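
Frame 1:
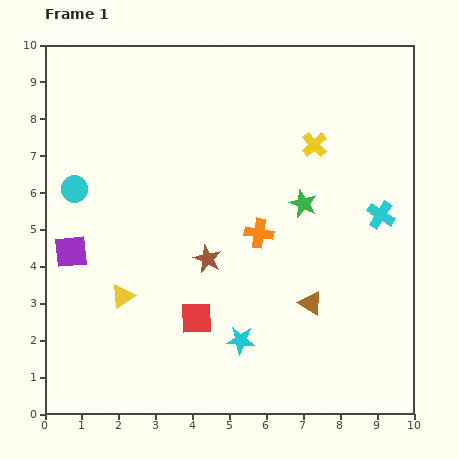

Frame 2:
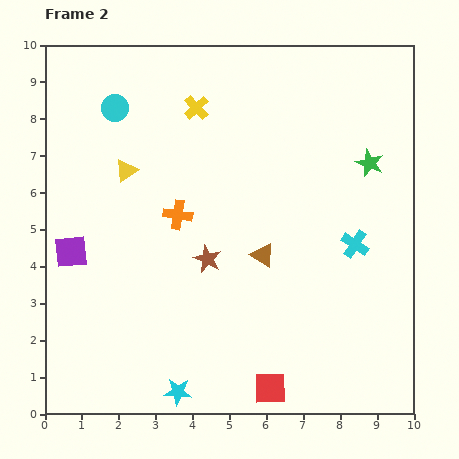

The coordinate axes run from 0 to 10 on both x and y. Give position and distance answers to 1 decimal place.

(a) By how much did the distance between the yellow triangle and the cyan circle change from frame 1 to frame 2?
-1.5

Distance in frame 1: 3.2. Distance in frame 2: 1.7.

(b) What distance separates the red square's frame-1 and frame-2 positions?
2.8

The red square moved from (4.1, 2.6) to (6.1, 0.7), a distance of √(2.0² + 1.9²) ≈ 2.8.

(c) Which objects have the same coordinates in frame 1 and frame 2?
the brown star, the purple square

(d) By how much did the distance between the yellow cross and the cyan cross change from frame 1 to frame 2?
+3.1

Distance in frame 1: 2.6. Distance in frame 2: 5.7.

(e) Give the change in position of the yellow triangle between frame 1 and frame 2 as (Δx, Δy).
(0.1, 3.4)

The yellow triangle was at (2.1, 3.2) in frame 1 and (2.2, 6.6) in frame 2.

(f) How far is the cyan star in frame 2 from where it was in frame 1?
2.2

The cyan star moved from (5.3, 2.0) to (3.6, 0.6), a distance of √(1.7² + 1.4²) ≈ 2.2.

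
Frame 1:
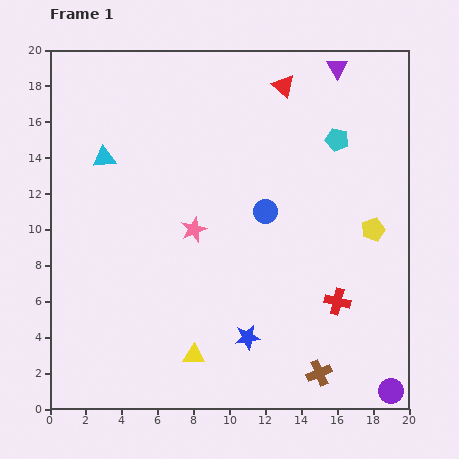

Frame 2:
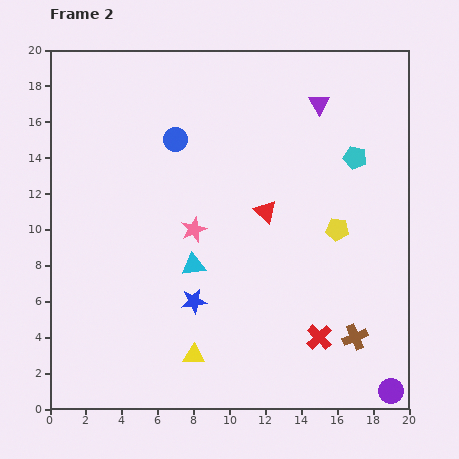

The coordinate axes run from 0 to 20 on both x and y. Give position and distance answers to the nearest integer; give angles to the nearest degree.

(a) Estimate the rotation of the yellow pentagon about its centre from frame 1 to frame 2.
25° clockwise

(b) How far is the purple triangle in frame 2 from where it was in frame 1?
2

The purple triangle moved from (16, 19) to (15, 17), a distance of √(1² + 2²) ≈ 2.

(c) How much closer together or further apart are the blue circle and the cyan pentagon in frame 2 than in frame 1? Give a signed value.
+4

Distance in frame 1: 6. Distance in frame 2: 10.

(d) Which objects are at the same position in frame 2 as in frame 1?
the purple circle, the pink star, the yellow triangle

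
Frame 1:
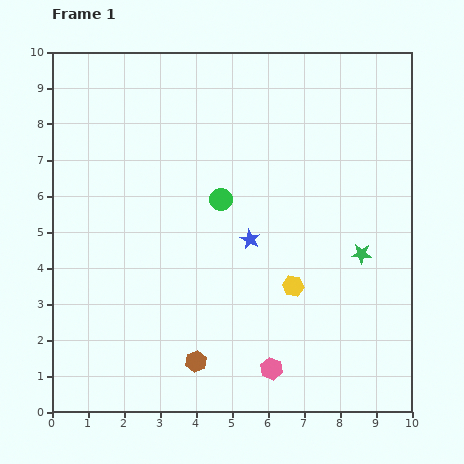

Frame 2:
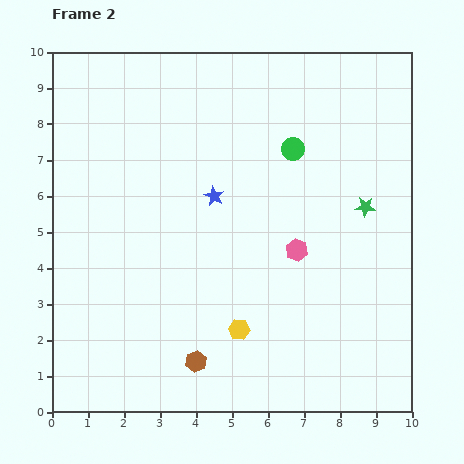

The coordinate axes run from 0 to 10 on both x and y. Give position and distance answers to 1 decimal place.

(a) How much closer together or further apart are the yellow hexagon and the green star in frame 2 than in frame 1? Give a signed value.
+2.8

Distance in frame 1: 2.1. Distance in frame 2: 4.9.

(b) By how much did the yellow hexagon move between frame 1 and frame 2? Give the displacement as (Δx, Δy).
(-1.5, -1.2)

The yellow hexagon was at (6.7, 3.5) in frame 1 and (5.2, 2.3) in frame 2.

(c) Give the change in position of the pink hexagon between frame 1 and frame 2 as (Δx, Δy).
(0.7, 3.3)

The pink hexagon was at (6.1, 1.2) in frame 1 and (6.8, 4.5) in frame 2.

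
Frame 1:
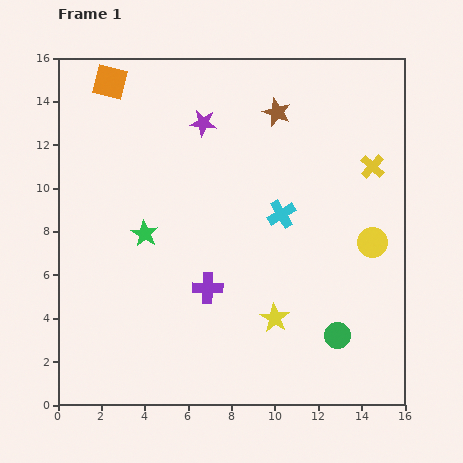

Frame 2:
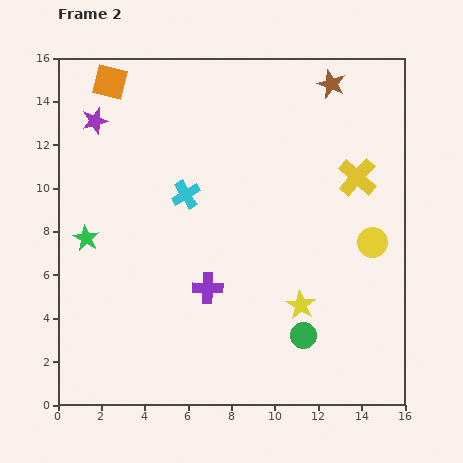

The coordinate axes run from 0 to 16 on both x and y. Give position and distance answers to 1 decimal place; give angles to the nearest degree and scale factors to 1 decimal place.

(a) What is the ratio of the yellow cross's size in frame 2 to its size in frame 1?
1.6×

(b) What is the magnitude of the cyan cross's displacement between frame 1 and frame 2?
4.5

The cyan cross moved from (10.3, 8.8) to (5.9, 9.7), a distance of √(4.4² + 0.9²) ≈ 4.5.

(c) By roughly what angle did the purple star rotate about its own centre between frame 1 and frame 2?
21° counter-clockwise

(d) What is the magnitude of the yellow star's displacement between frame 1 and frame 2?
1.3

The yellow star moved from (10.0, 4.0) to (11.2, 4.6), a distance of √(1.2² + 0.6²) ≈ 1.3.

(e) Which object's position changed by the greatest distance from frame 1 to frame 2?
the purple star

(moved 5.0; next 4.5)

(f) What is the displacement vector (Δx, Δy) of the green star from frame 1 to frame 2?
(-2.7, -0.2)

The green star was at (4.0, 7.9) in frame 1 and (1.3, 7.7) in frame 2.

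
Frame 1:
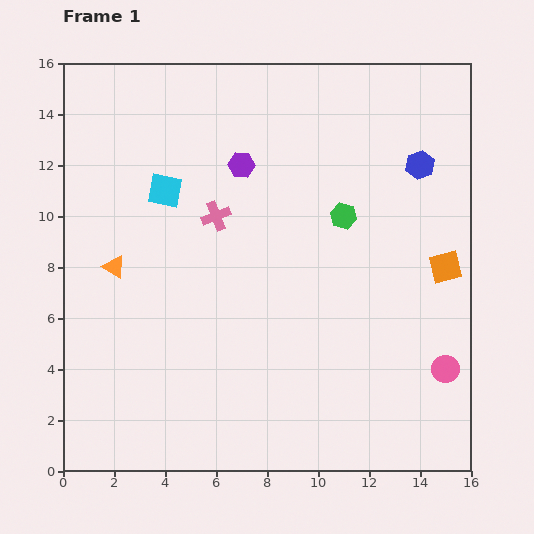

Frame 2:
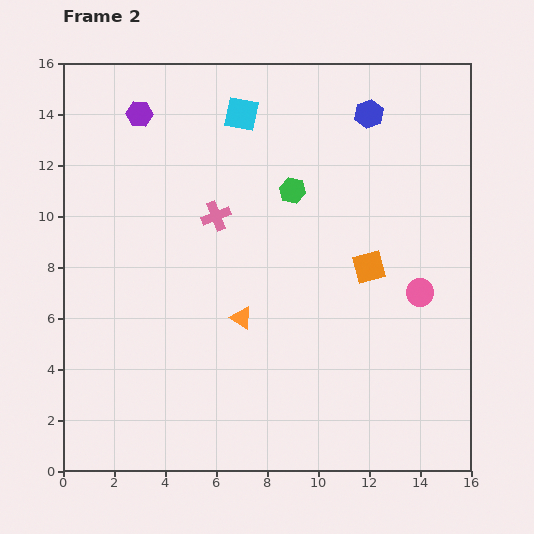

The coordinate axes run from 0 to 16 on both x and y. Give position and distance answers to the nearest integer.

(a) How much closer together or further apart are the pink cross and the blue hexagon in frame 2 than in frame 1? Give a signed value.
-1

Distance in frame 1: 8. Distance in frame 2: 7.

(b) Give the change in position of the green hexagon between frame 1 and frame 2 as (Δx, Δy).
(-2, 1)

The green hexagon was at (11, 10) in frame 1 and (9, 11) in frame 2.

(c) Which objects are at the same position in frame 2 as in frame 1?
the pink cross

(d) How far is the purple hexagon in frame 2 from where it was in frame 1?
4

The purple hexagon moved from (7, 12) to (3, 14), a distance of √(4² + 2²) ≈ 4.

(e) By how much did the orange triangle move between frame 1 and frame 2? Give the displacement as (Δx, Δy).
(5, -2)

The orange triangle was at (2, 8) in frame 1 and (7, 6) in frame 2.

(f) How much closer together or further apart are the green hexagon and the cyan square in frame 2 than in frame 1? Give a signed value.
-3

Distance in frame 1: 7. Distance in frame 2: 4.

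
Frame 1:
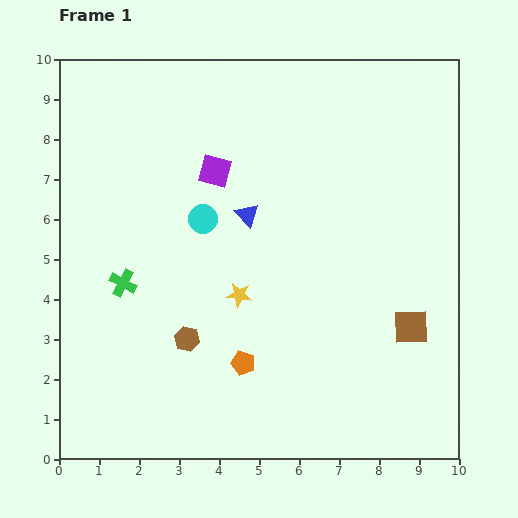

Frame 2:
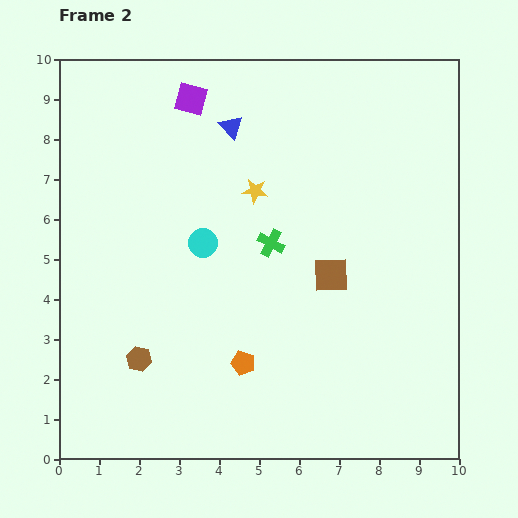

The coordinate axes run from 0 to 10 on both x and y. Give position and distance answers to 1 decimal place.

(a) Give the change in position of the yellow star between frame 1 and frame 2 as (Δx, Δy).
(0.4, 2.6)

The yellow star was at (4.5, 4.1) in frame 1 and (4.9, 6.7) in frame 2.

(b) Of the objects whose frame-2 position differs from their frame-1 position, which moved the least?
the cyan circle

(moved 0.6)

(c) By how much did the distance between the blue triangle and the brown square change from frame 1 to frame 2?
-0.5

Distance in frame 1: 5.0. Distance in frame 2: 4.5.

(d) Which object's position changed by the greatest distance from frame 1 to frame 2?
the green cross

(moved 3.8; next 2.6)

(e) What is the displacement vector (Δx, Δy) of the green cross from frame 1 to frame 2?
(3.7, 1.0)

The green cross was at (1.6, 4.4) in frame 1 and (5.3, 5.4) in frame 2.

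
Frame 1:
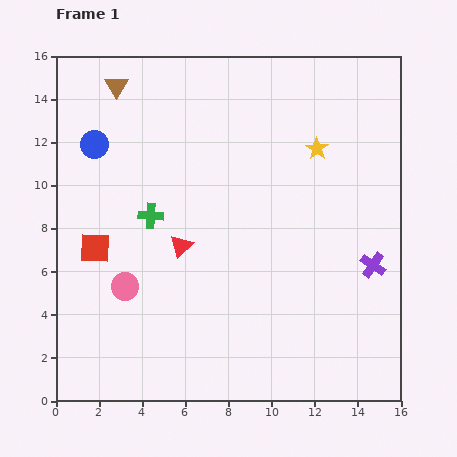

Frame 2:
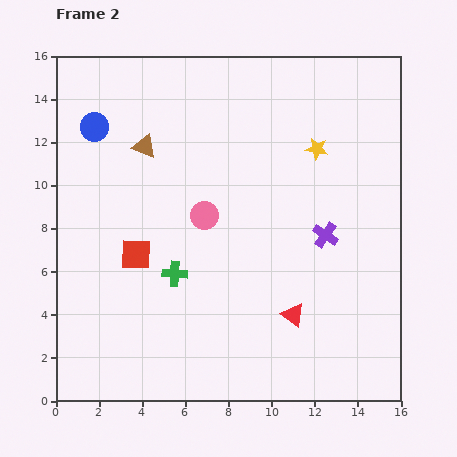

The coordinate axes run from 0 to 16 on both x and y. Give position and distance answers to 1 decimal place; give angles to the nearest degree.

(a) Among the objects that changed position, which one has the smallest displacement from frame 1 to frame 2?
the blue circle

(moved 0.8)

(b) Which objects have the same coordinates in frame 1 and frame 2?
the yellow star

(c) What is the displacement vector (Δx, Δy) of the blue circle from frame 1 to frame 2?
(0.0, 0.8)

The blue circle was at (1.8, 11.9) in frame 1 and (1.8, 12.7) in frame 2.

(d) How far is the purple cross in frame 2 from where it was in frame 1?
2.6

The purple cross moved from (14.7, 6.3) to (12.5, 7.7), a distance of √(2.2² + 1.4²) ≈ 2.6.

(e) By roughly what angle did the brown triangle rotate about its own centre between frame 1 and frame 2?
37° counter-clockwise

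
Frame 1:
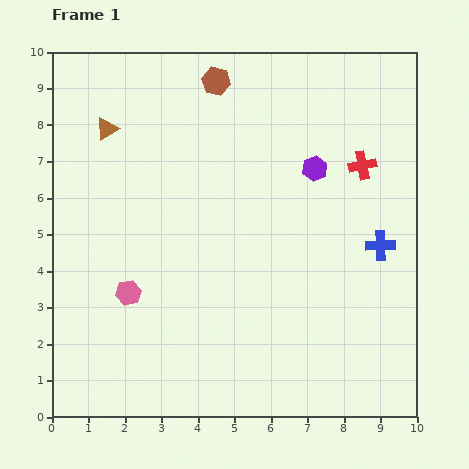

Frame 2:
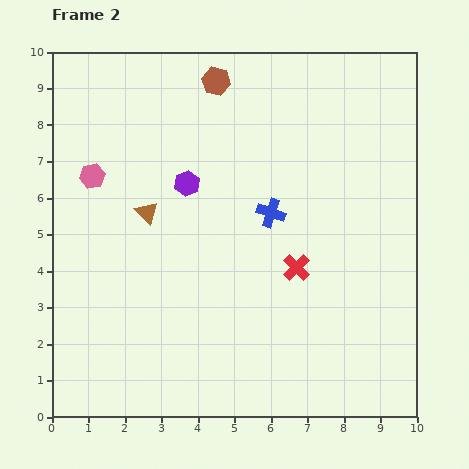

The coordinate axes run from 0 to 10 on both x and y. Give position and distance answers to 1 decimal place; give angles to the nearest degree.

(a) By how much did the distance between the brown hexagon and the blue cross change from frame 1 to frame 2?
-2.5

Distance in frame 1: 6.4. Distance in frame 2: 3.9.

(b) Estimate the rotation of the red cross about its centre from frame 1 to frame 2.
33° counter-clockwise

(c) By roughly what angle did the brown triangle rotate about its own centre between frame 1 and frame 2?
41° counter-clockwise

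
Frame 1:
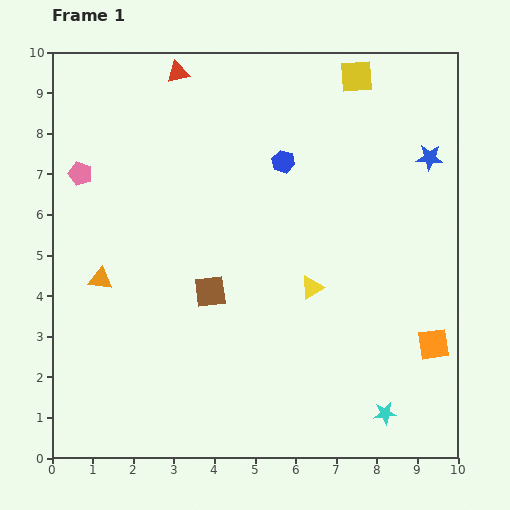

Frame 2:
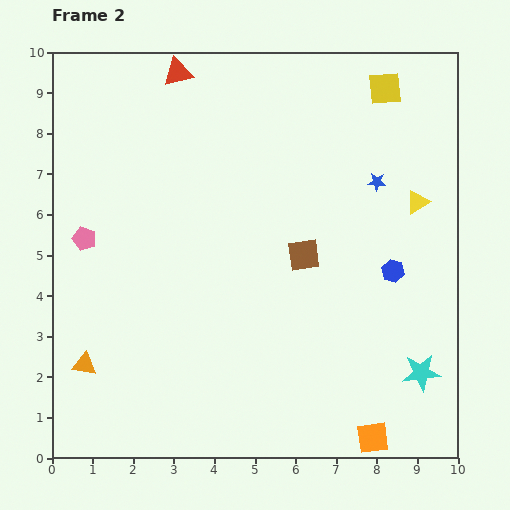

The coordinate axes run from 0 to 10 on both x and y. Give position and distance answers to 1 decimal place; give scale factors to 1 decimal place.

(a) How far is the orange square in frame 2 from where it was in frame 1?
2.7

The orange square moved from (9.4, 2.8) to (7.9, 0.5), a distance of √(1.5² + 2.3²) ≈ 2.7.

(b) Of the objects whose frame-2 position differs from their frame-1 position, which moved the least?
the yellow square

(moved 0.8)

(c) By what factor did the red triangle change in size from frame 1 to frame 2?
1.3×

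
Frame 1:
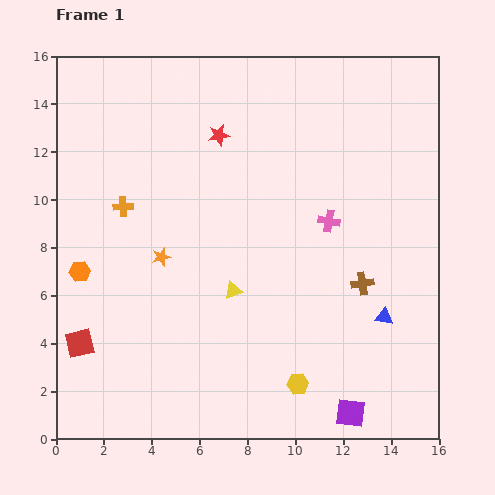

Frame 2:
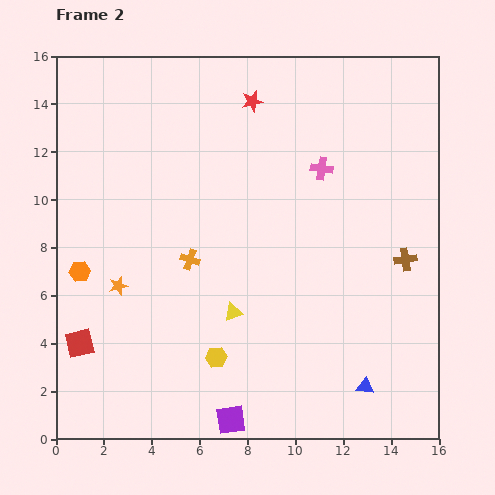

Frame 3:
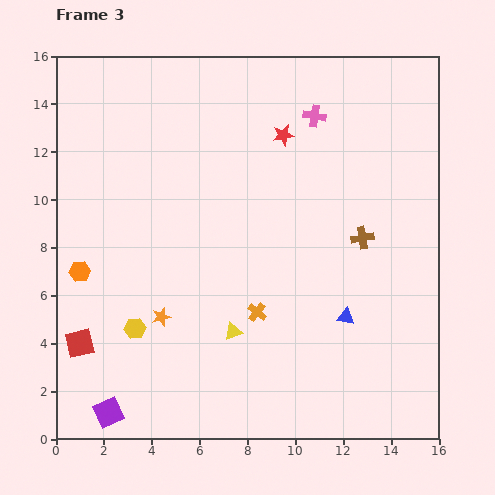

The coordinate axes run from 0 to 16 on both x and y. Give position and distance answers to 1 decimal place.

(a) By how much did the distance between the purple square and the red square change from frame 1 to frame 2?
-4.6

Distance in frame 1: 11.7. Distance in frame 2: 7.1.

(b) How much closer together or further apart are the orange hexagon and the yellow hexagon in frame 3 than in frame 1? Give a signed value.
-6.9

Distance in frame 1: 10.2. Distance in frame 3: 3.3.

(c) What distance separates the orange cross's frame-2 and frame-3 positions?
3.6

The orange cross moved from (5.6, 7.5) to (8.4, 5.3), a distance of √(2.8² + 2.2²) ≈ 3.6.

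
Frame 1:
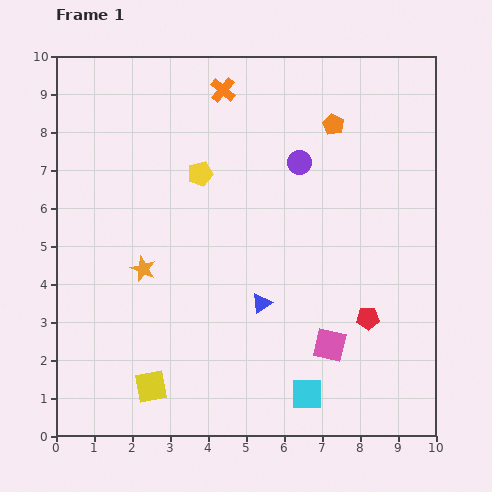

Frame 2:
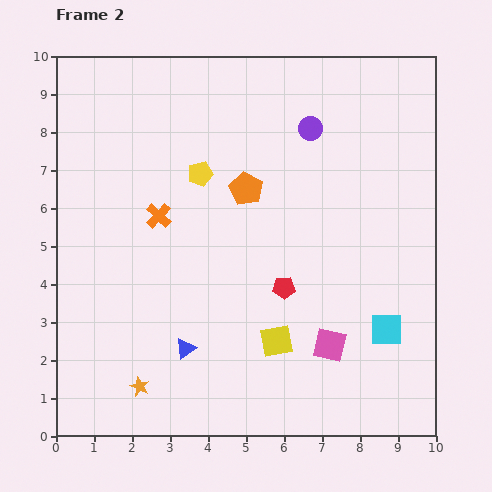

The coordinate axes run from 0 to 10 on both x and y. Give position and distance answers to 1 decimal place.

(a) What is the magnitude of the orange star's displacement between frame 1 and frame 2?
3.1

The orange star moved from (2.3, 4.4) to (2.2, 1.3), a distance of √(0.1² + 3.1²) ≈ 3.1.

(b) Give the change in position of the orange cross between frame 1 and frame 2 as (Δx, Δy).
(-1.7, -3.3)

The orange cross was at (4.4, 9.1) in frame 1 and (2.7, 5.8) in frame 2.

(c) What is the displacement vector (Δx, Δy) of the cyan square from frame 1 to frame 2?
(2.1, 1.7)

The cyan square was at (6.6, 1.1) in frame 1 and (8.7, 2.8) in frame 2.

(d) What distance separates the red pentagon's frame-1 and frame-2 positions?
2.3

The red pentagon moved from (8.2, 3.1) to (6.0, 3.9), a distance of √(2.2² + 0.8²) ≈ 2.3.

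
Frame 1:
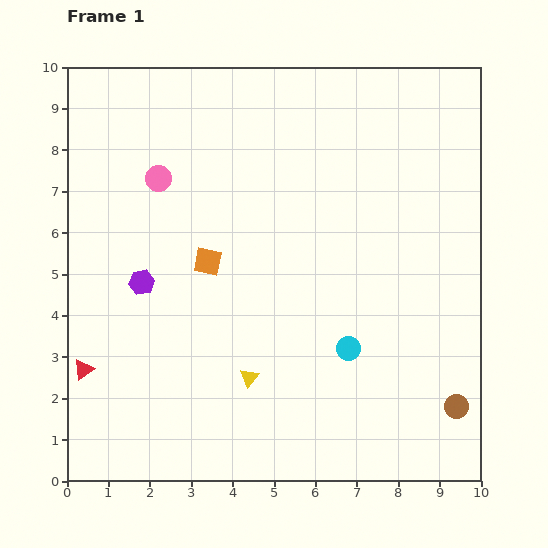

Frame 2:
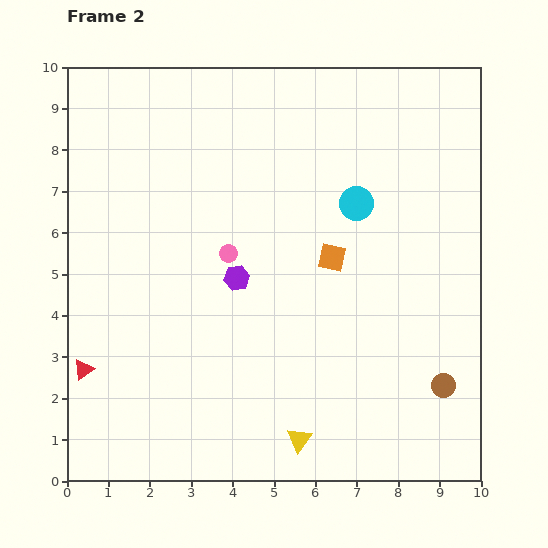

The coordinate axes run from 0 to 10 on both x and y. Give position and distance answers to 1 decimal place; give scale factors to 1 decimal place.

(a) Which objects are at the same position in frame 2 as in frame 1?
the red triangle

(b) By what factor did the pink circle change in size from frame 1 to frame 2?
0.7×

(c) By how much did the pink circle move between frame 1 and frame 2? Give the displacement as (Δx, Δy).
(1.7, -1.8)

The pink circle was at (2.2, 7.3) in frame 1 and (3.9, 5.5) in frame 2.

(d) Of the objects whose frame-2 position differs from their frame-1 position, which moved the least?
the brown circle

(moved 0.6)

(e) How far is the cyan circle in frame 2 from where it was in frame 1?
3.5

The cyan circle moved from (6.8, 3.2) to (7.0, 6.7), a distance of √(0.2² + 3.5²) ≈ 3.5.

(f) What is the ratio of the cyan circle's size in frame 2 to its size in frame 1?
1.5×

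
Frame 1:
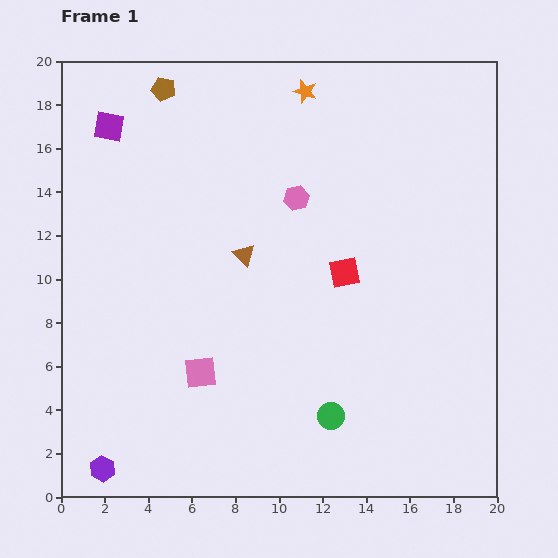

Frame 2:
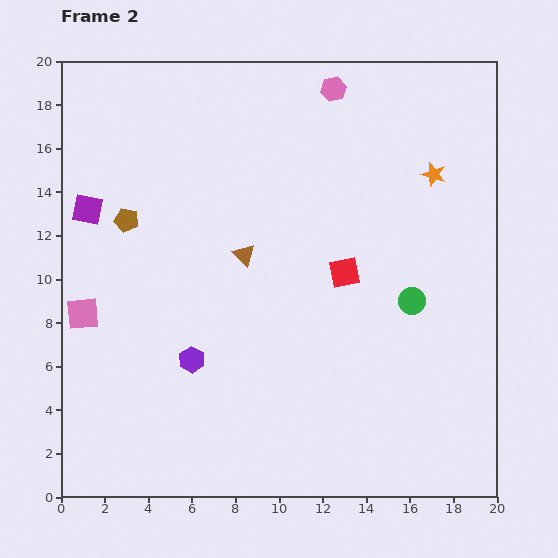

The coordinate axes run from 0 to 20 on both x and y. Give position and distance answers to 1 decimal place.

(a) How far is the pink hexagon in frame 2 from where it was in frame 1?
5.3

The pink hexagon moved from (10.8, 13.7) to (12.5, 18.7), a distance of √(1.7² + 5.0²) ≈ 5.3.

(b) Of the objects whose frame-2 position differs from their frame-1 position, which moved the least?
the purple square

(moved 3.9)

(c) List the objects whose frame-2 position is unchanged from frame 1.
the brown triangle, the red square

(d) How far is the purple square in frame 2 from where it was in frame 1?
3.9

The purple square moved from (2.2, 17.0) to (1.2, 13.2), a distance of √(1.0² + 3.8²) ≈ 3.9.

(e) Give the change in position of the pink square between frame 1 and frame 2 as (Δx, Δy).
(-5.4, 2.7)

The pink square was at (6.4, 5.7) in frame 1 and (1.0, 8.4) in frame 2.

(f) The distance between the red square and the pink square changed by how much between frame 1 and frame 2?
+4.1

Distance in frame 1: 8.0. Distance in frame 2: 12.1.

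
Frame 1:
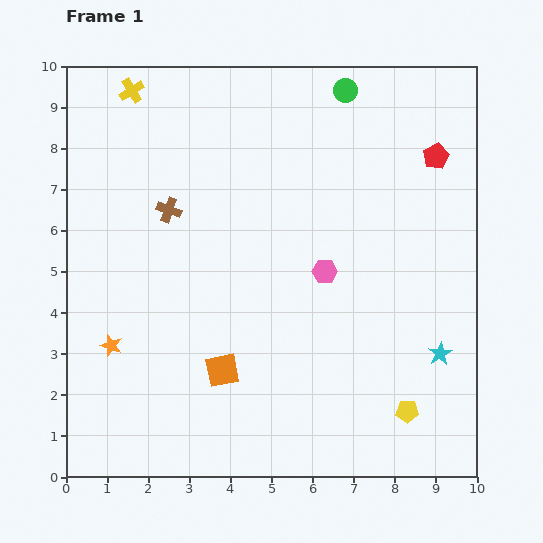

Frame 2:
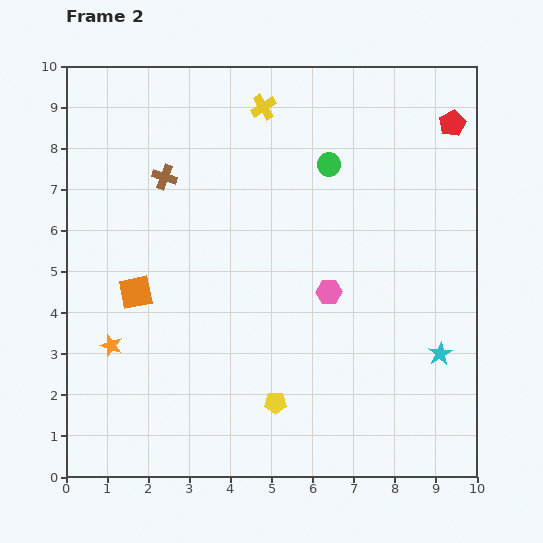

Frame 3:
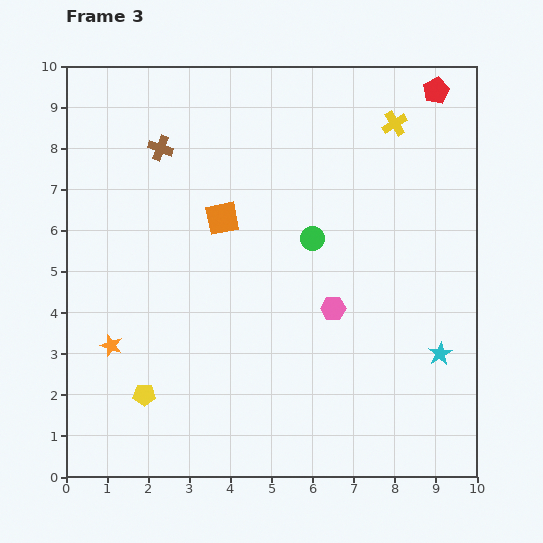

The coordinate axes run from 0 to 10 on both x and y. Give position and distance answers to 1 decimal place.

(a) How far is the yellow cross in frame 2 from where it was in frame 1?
3.2

The yellow cross moved from (1.6, 9.4) to (4.8, 9.0), a distance of √(3.2² + 0.4²) ≈ 3.2.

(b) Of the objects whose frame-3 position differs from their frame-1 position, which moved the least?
the pink hexagon

(moved 0.9)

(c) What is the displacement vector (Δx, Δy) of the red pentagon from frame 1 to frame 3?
(0.0, 1.6)

The red pentagon was at (9.0, 7.8) in frame 1 and (9.0, 9.4) in frame 3.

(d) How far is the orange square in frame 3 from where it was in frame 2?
2.8

The orange square moved from (1.7, 4.5) to (3.8, 6.3), a distance of √(2.1² + 1.8²) ≈ 2.8.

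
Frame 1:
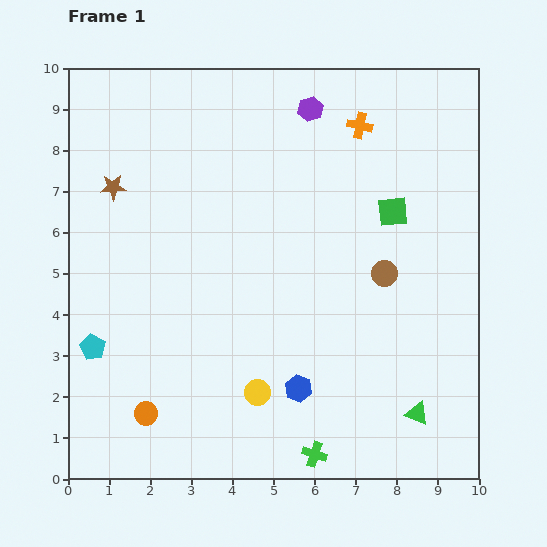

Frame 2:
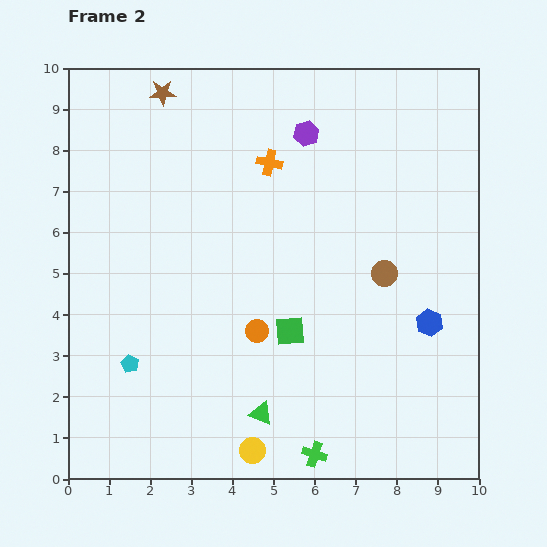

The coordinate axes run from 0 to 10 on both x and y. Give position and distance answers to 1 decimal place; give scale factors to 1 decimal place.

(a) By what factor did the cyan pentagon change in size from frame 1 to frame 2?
0.7×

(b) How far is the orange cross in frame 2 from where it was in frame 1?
2.4

The orange cross moved from (7.1, 8.6) to (4.9, 7.7), a distance of √(2.2² + 0.9²) ≈ 2.4.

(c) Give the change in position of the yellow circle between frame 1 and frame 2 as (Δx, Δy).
(-0.1, -1.4)

The yellow circle was at (4.6, 2.1) in frame 1 and (4.5, 0.7) in frame 2.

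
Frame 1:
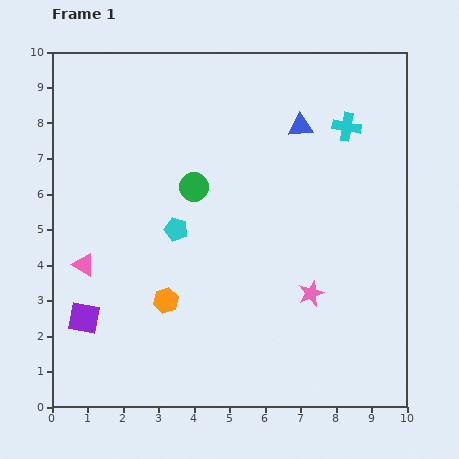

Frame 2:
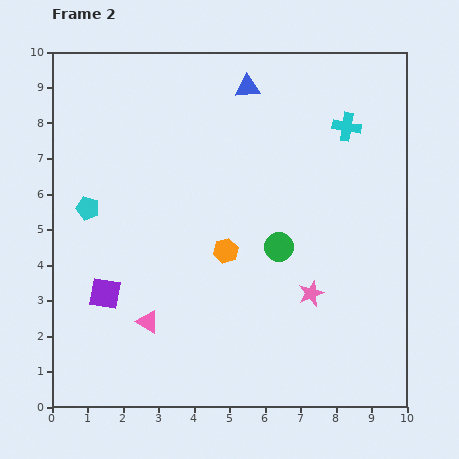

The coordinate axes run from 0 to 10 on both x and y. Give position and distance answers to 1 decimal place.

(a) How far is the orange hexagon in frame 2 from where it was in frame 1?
2.2

The orange hexagon moved from (3.2, 3.0) to (4.9, 4.4), a distance of √(1.7² + 1.4²) ≈ 2.2.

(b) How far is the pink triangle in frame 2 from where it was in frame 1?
2.4

The pink triangle moved from (0.9, 4.0) to (2.7, 2.4), a distance of √(1.8² + 1.6²) ≈ 2.4.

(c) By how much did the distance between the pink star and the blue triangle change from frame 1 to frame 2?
+1.4

Distance in frame 1: 4.7. Distance in frame 2: 6.1.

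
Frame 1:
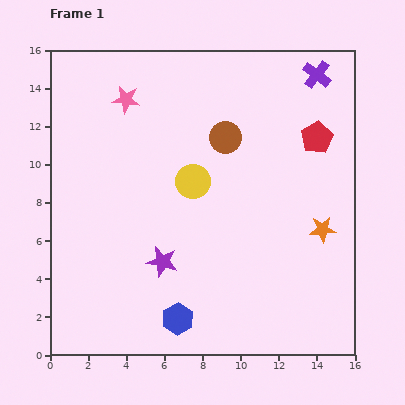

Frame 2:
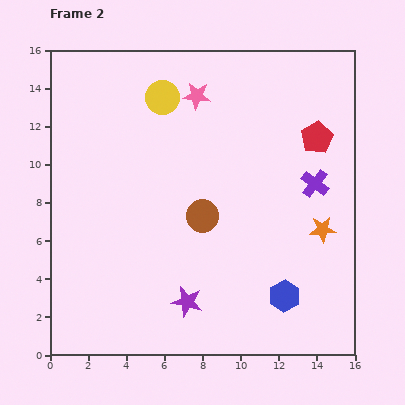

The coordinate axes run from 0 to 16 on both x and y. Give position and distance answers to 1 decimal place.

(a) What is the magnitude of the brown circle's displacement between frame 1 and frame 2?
4.3

The brown circle moved from (9.2, 11.4) to (8.0, 7.3), a distance of √(1.2² + 4.1²) ≈ 4.3.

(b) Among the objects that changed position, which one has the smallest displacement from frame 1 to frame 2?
the purple star

(moved 2.5)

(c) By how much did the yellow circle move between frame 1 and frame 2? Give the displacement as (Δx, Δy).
(-1.6, 4.4)

The yellow circle was at (7.5, 9.1) in frame 1 and (5.9, 13.5) in frame 2.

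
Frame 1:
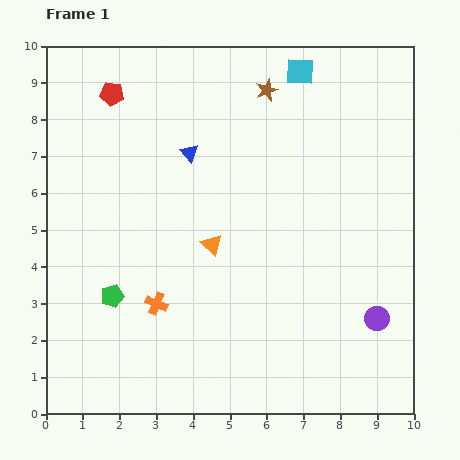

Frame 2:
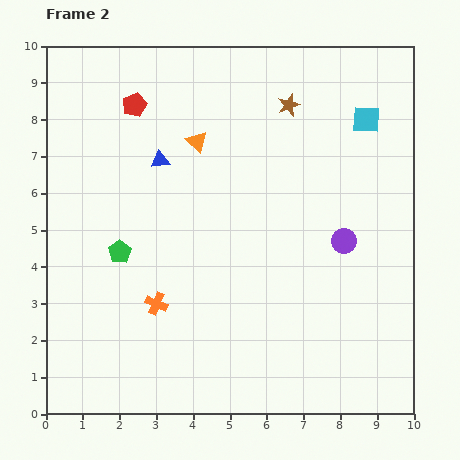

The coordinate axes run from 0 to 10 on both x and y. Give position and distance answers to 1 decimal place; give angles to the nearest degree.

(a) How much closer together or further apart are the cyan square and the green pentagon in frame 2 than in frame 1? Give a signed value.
-0.4

Distance in frame 1: 8.0. Distance in frame 2: 7.6.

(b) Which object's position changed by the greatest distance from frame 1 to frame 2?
the orange triangle

(moved 2.8; next 2.3)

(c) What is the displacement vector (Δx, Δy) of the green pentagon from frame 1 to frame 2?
(0.2, 1.2)

The green pentagon was at (1.8, 3.2) in frame 1 and (2.0, 4.4) in frame 2.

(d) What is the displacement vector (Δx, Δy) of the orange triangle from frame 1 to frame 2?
(-0.4, 2.8)

The orange triangle was at (4.5, 4.6) in frame 1 and (4.1, 7.4) in frame 2.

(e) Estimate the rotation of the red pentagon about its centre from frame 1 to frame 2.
30° counter-clockwise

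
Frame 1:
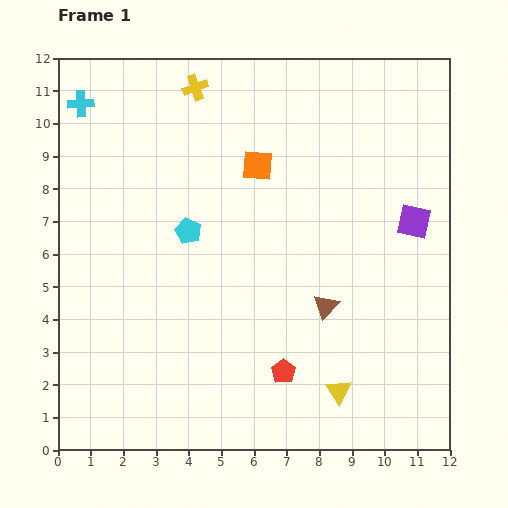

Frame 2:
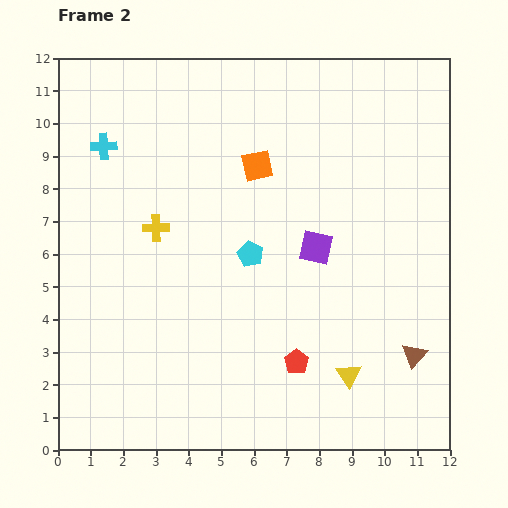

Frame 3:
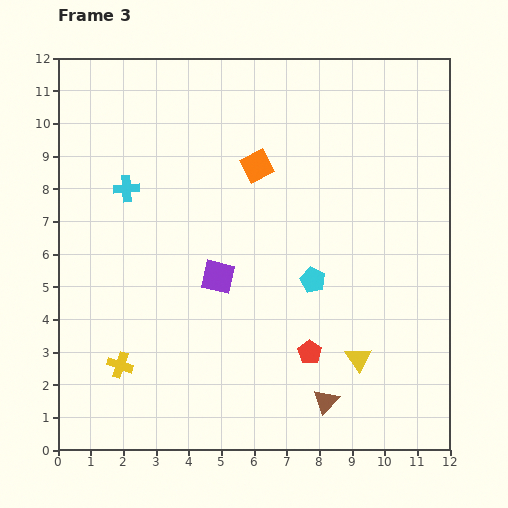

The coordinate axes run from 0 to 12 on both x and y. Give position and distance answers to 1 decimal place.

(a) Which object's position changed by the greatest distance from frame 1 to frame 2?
the yellow cross

(moved 4.5; next 3.1)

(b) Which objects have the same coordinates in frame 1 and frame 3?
the orange square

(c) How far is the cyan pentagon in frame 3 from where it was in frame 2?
2.1

The cyan pentagon moved from (5.9, 6.0) to (7.8, 5.2), a distance of √(1.9² + 0.8²) ≈ 2.1.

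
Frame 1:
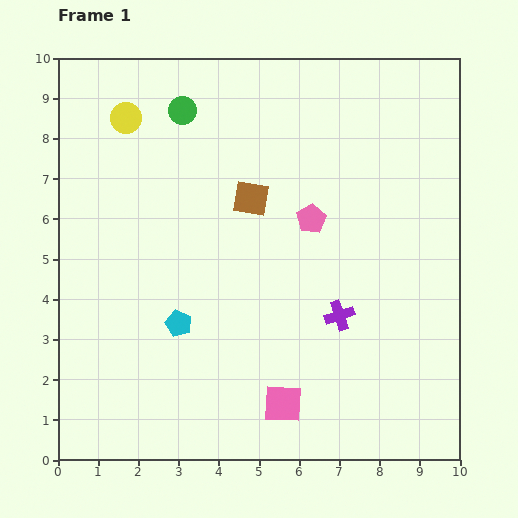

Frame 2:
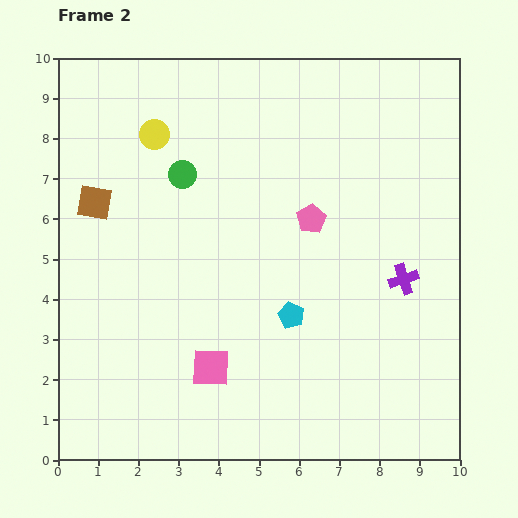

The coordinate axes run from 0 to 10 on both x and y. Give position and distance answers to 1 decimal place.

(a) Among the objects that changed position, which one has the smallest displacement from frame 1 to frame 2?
the yellow circle

(moved 0.8)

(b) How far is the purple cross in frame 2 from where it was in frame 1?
1.8

The purple cross moved from (7.0, 3.6) to (8.6, 4.5), a distance of √(1.6² + 0.9²) ≈ 1.8.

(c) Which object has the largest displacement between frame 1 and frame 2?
the brown square

(moved 3.9; next 2.8)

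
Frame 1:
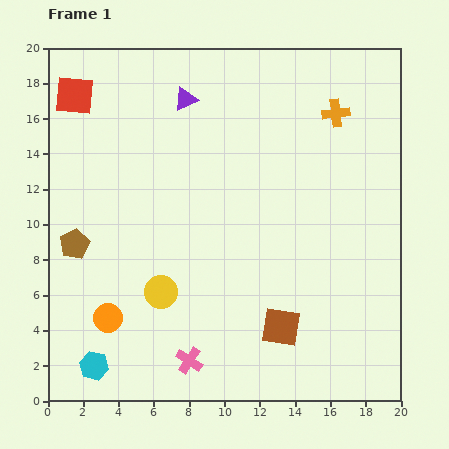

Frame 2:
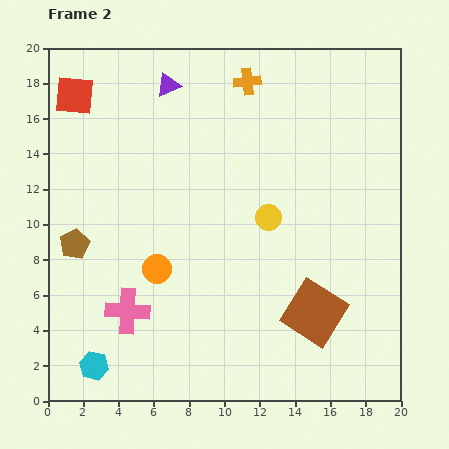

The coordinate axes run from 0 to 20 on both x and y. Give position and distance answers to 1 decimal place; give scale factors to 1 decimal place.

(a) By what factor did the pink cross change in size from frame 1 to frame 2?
1.6×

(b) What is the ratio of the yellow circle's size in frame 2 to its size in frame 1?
0.8×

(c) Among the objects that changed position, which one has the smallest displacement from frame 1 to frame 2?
the purple triangle

(moved 1.3)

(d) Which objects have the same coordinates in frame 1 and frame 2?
the cyan hexagon, the red square, the brown pentagon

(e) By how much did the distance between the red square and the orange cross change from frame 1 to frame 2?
-5.0

Distance in frame 1: 14.8. Distance in frame 2: 9.8.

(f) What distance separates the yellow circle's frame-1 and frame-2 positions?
7.4

The yellow circle moved from (6.4, 6.2) to (12.5, 10.4), a distance of √(6.1² + 4.2²) ≈ 7.4.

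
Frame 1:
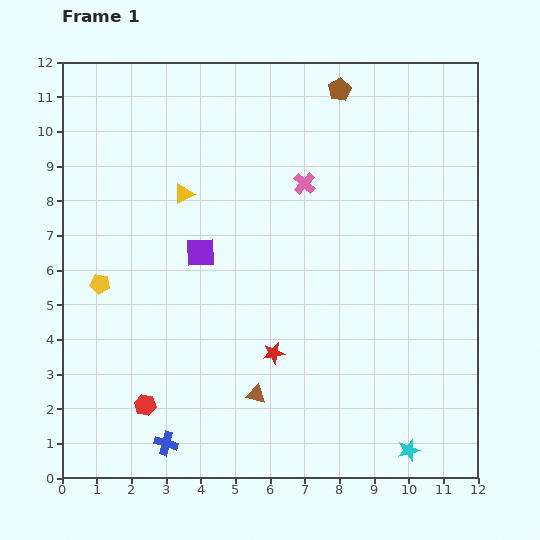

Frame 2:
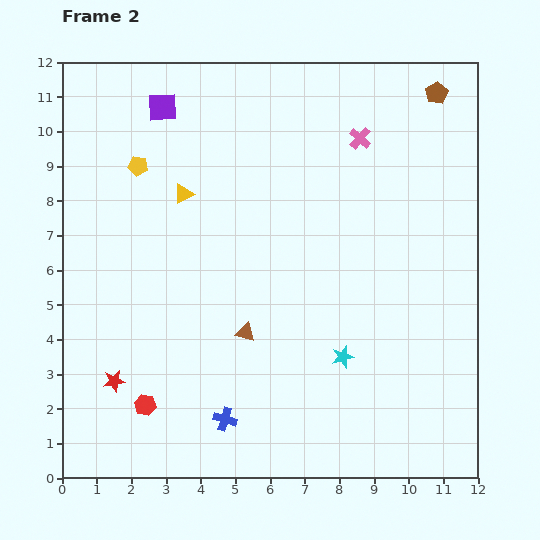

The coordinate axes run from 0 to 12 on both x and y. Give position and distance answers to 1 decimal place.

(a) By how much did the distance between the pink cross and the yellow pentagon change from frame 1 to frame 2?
-0.2

Distance in frame 1: 6.6. Distance in frame 2: 6.4.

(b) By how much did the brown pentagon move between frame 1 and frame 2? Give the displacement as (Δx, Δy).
(2.8, -0.1)

The brown pentagon was at (8.0, 11.2) in frame 1 and (10.8, 11.1) in frame 2.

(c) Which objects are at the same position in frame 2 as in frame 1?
the red hexagon, the yellow triangle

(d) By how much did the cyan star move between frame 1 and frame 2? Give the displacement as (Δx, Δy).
(-1.9, 2.7)

The cyan star was at (10.0, 0.8) in frame 1 and (8.1, 3.5) in frame 2.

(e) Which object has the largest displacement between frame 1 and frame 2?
the red star

(moved 4.7; next 4.3)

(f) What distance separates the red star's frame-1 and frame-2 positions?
4.7

The red star moved from (6.1, 3.6) to (1.5, 2.8), a distance of √(4.6² + 0.8²) ≈ 4.7.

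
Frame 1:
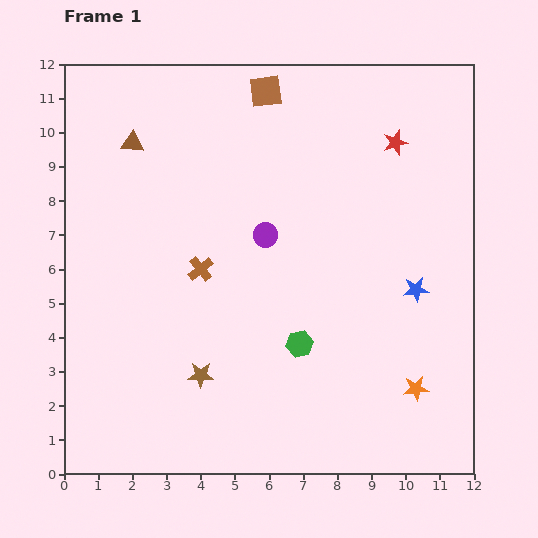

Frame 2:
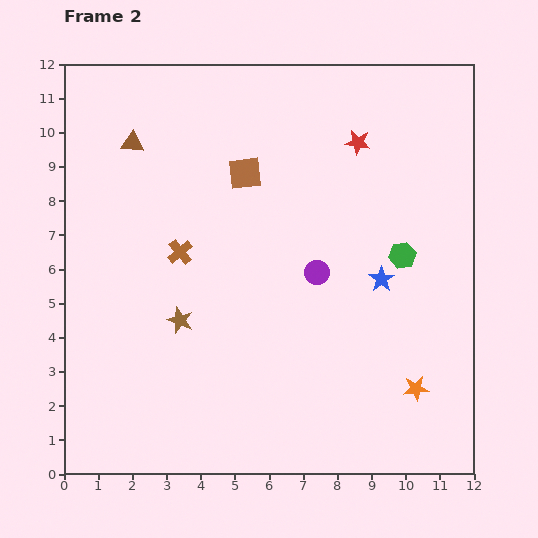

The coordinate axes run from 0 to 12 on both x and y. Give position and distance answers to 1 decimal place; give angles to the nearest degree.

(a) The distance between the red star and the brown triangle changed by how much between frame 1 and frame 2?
-1.1

Distance in frame 1: 7.7. Distance in frame 2: 6.6.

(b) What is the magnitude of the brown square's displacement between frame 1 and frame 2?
2.5

The brown square moved from (5.9, 11.2) to (5.3, 8.8), a distance of √(0.6² + 2.4²) ≈ 2.5.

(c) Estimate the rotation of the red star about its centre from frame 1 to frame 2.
24° clockwise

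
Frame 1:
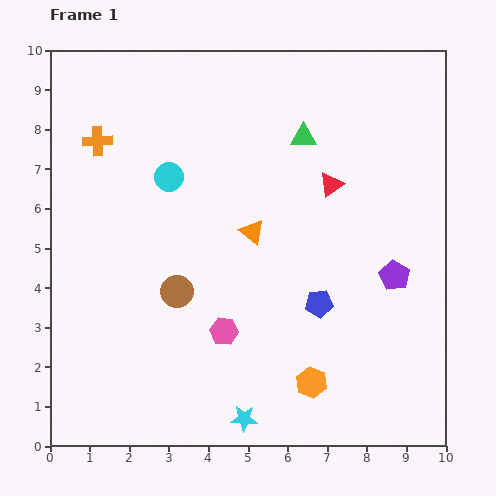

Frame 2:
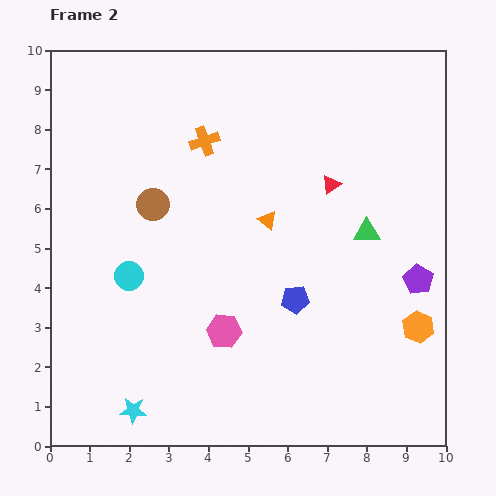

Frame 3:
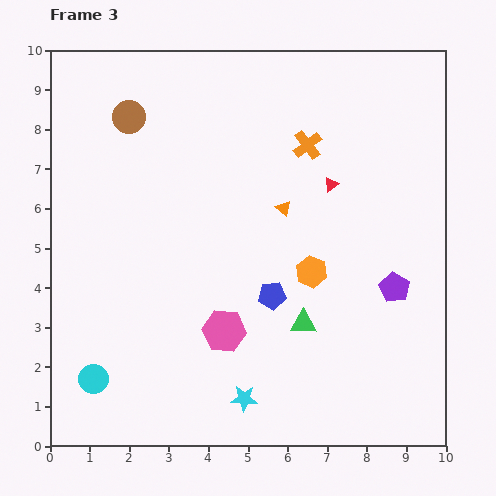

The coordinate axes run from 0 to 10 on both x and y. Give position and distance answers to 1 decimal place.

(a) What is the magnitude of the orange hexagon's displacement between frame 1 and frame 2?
3.0

The orange hexagon moved from (6.6, 1.6) to (9.3, 3.0), a distance of √(2.7² + 1.4²) ≈ 3.0.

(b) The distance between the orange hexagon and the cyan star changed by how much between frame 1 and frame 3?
+1.7

Distance in frame 1: 1.9. Distance in frame 3: 3.6.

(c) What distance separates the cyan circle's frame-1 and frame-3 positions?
5.4

The cyan circle moved from (3.0, 6.8) to (1.1, 1.7), a distance of √(1.9² + 5.1²) ≈ 5.4.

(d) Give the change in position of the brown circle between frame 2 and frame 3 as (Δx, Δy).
(-0.6, 2.2)

The brown circle was at (2.6, 6.1) in frame 2 and (2.0, 8.3) in frame 3.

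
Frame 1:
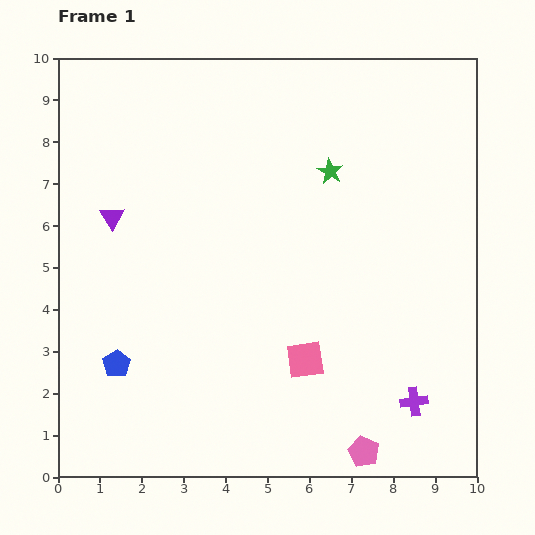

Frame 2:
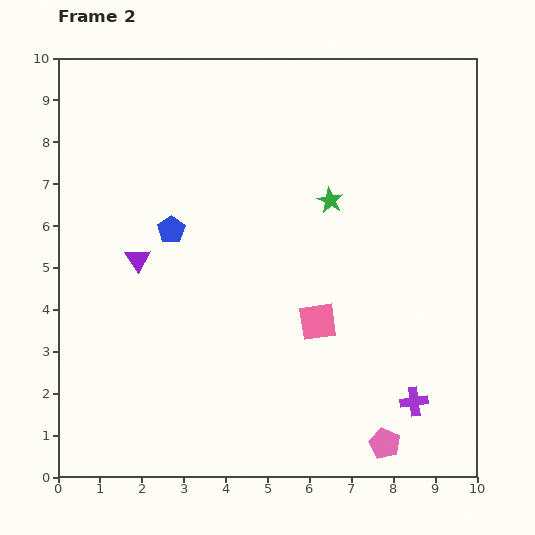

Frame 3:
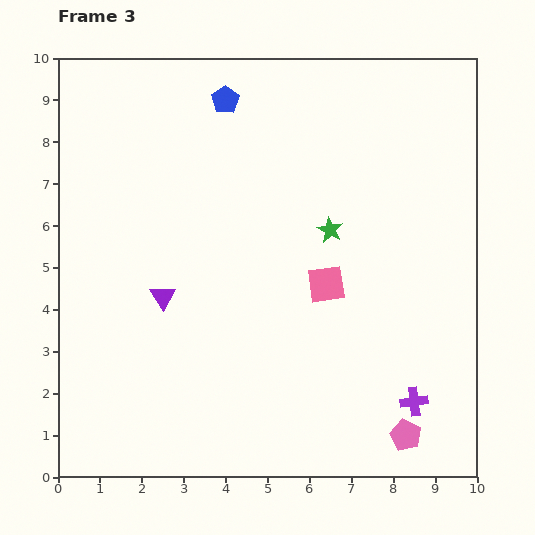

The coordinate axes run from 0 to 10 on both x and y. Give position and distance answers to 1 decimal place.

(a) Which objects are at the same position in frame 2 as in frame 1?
the purple cross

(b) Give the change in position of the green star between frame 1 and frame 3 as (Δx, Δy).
(0.0, -1.4)

The green star was at (6.5, 7.3) in frame 1 and (6.5, 5.9) in frame 3.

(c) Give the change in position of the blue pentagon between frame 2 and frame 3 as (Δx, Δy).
(1.3, 3.1)

The blue pentagon was at (2.7, 5.9) in frame 2 and (4.0, 9.0) in frame 3.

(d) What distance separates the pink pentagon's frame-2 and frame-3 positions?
0.5

The pink pentagon moved from (7.8, 0.8) to (8.3, 1.0), a distance of √(0.5² + 0.2²) ≈ 0.5.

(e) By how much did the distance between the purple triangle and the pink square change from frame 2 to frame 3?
-0.7

Distance in frame 2: 4.6. Distance in frame 3: 3.9.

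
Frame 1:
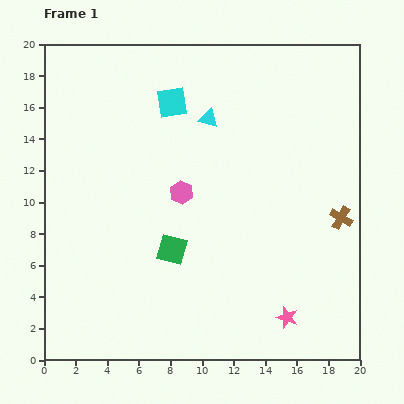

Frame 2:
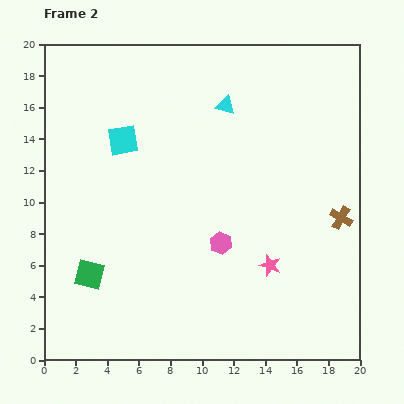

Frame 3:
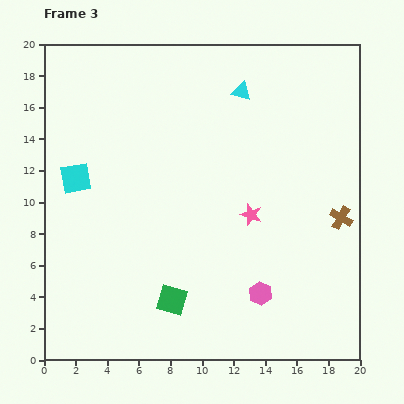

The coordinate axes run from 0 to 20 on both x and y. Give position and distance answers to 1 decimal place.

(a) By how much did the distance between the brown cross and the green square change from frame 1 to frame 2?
+5.4

Distance in frame 1: 10.9. Distance in frame 2: 16.3.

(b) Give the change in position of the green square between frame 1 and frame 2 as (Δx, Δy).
(-5.2, -1.6)

The green square was at (8.1, 7.0) in frame 1 and (2.9, 5.4) in frame 2.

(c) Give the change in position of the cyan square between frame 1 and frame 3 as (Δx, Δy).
(-6.1, -4.8)

The cyan square was at (8.1, 16.3) in frame 1 and (2.0, 11.5) in frame 3.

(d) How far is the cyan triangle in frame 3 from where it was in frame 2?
1.3

The cyan triangle moved from (11.5, 16.1) to (12.5, 17.0), a distance of √(1.0² + 0.9²) ≈ 1.3.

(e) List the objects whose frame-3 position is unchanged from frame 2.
the brown cross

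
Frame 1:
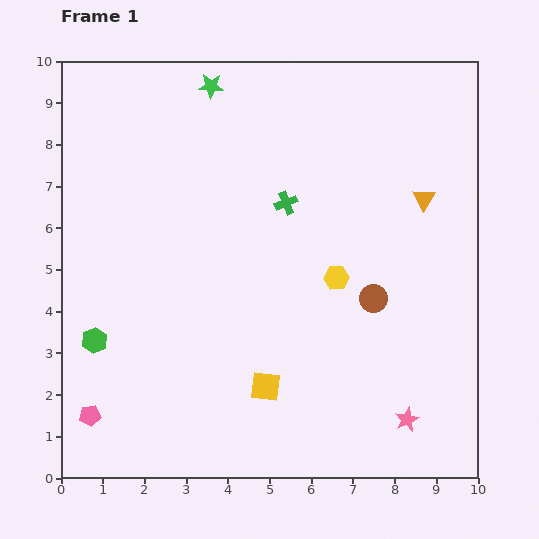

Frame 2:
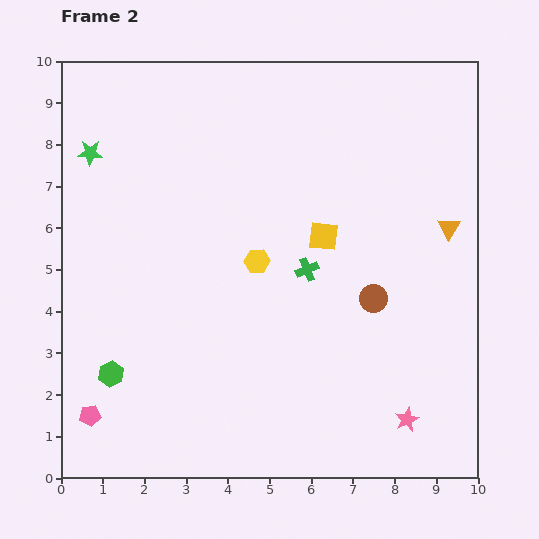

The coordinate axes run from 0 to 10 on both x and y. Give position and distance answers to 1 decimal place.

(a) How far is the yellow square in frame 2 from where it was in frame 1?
3.9

The yellow square moved from (4.9, 2.2) to (6.3, 5.8), a distance of √(1.4² + 3.6²) ≈ 3.9.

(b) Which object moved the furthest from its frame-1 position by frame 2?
the yellow square

(moved 3.9; next 3.3)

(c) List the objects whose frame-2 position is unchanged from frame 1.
the pink star, the brown circle, the pink pentagon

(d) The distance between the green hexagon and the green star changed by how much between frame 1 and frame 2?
-1.4

Distance in frame 1: 6.7. Distance in frame 2: 5.3.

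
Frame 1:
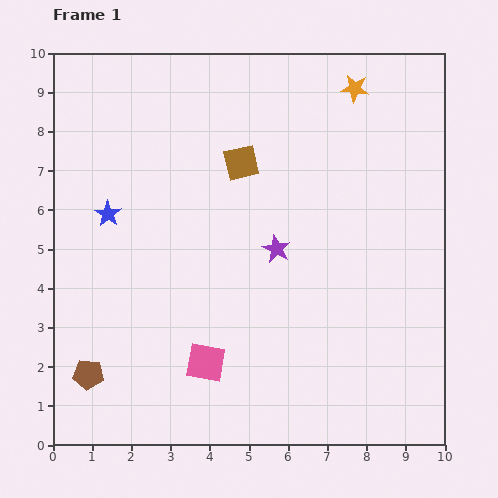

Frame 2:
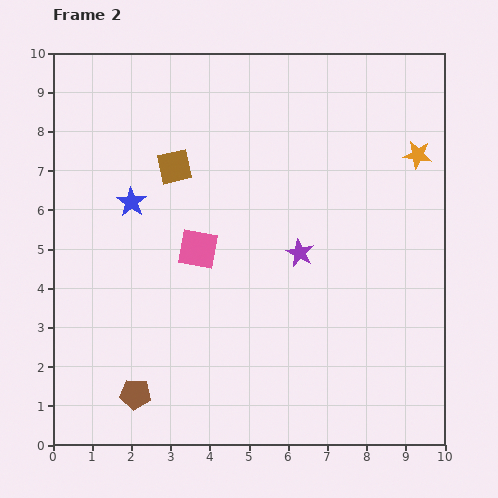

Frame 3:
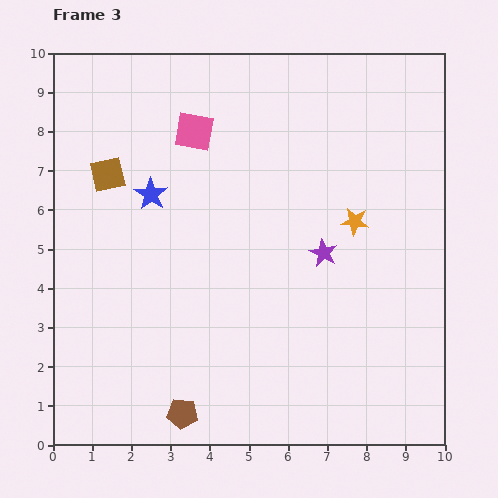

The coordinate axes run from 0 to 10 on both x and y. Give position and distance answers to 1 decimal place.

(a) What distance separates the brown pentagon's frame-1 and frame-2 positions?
1.3

The brown pentagon moved from (0.9, 1.8) to (2.1, 1.3), a distance of √(1.2² + 0.5²) ≈ 1.3.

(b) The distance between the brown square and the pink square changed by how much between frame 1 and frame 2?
-3.0

Distance in frame 1: 5.2. Distance in frame 2: 2.2.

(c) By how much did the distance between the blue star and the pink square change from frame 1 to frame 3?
-2.6

Distance in frame 1: 4.5. Distance in frame 3: 1.9.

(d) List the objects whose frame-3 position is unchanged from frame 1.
none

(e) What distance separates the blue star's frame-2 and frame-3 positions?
0.5

The blue star moved from (2.0, 6.2) to (2.5, 6.4), a distance of √(0.5² + 0.2²) ≈ 0.5.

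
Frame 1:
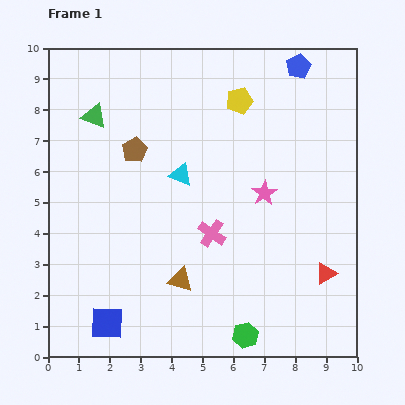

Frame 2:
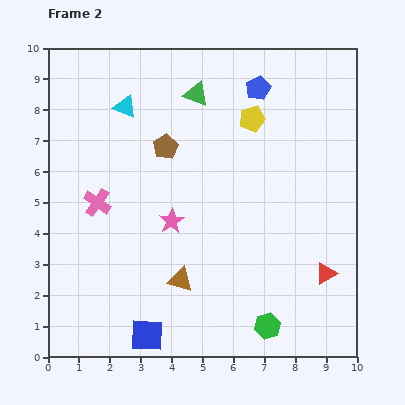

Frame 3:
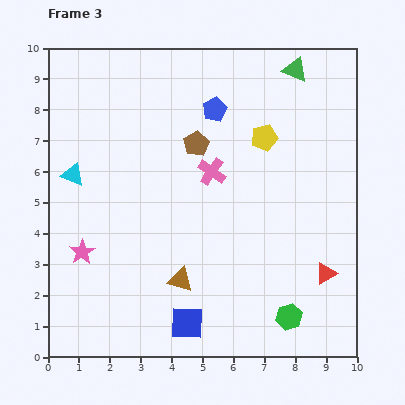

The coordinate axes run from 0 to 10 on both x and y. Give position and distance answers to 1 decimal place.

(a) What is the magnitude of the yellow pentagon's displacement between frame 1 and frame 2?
0.7

The yellow pentagon moved from (6.2, 8.3) to (6.6, 7.7), a distance of √(0.4² + 0.6²) ≈ 0.7.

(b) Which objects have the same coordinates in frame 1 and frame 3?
the red triangle, the brown triangle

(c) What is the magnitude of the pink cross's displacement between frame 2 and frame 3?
3.8

The pink cross moved from (1.6, 5.0) to (5.3, 6.0), a distance of √(3.7² + 1.0²) ≈ 3.8.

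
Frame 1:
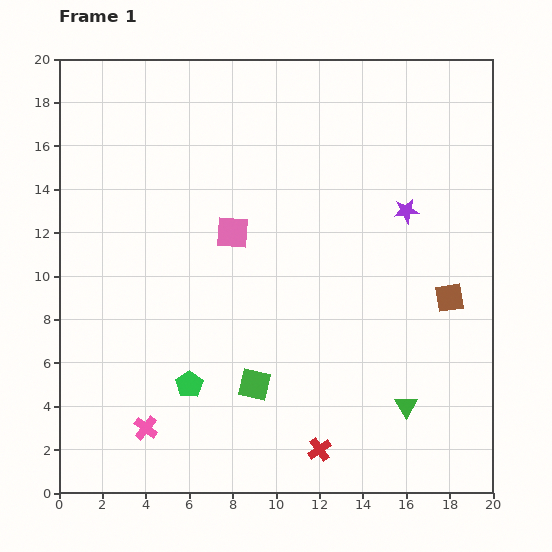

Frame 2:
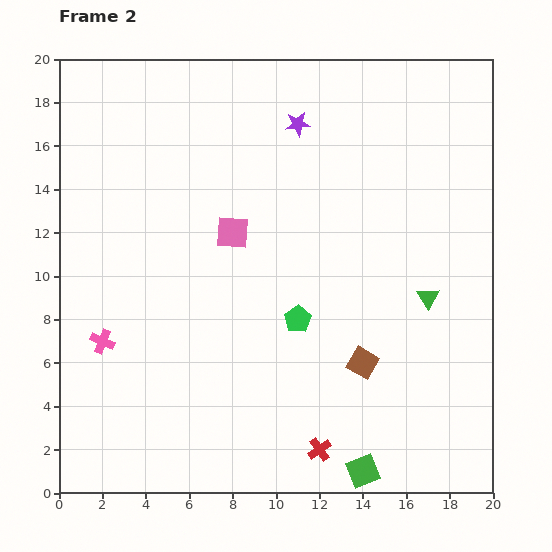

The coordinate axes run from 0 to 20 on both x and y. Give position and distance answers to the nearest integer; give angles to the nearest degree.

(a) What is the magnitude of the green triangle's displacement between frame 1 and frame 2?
5

The green triangle moved from (16, 4) to (17, 9), a distance of √(1² + 5²) ≈ 5.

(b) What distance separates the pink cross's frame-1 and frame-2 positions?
4

The pink cross moved from (4, 3) to (2, 7), a distance of √(2² + 4²) ≈ 4.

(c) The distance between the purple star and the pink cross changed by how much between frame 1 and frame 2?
-3

Distance in frame 1: 16. Distance in frame 2: 13.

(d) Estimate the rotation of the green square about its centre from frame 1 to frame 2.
35° counter-clockwise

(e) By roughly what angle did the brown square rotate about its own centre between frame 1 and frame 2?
39° clockwise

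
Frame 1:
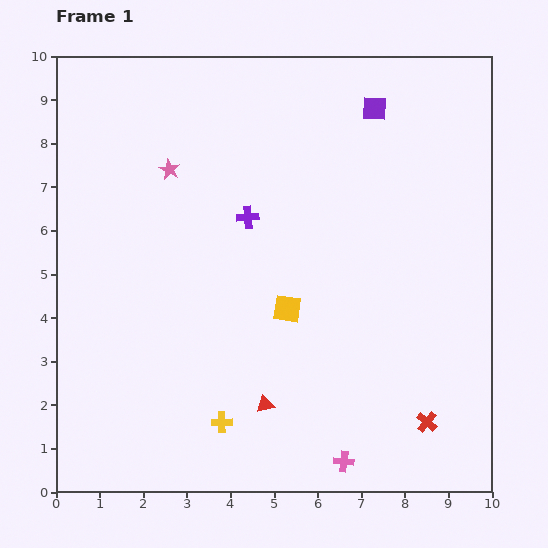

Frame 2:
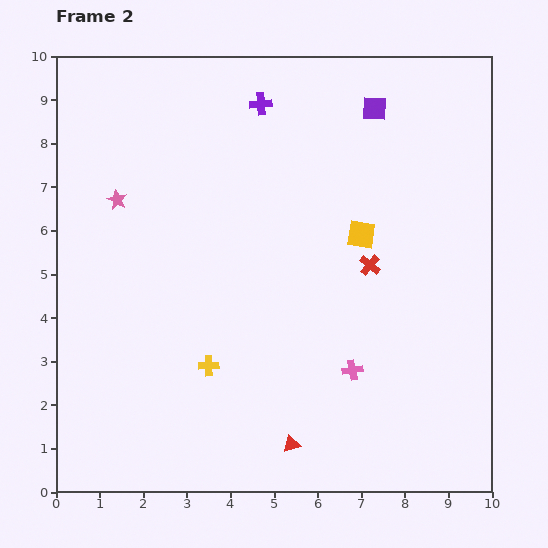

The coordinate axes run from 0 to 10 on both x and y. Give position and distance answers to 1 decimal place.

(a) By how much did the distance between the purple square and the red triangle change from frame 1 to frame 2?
+0.7

Distance in frame 1: 7.2. Distance in frame 2: 7.9.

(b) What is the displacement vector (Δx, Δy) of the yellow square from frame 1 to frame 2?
(1.7, 1.7)

The yellow square was at (5.3, 4.2) in frame 1 and (7.0, 5.9) in frame 2.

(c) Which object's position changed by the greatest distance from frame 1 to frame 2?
the red cross

(moved 3.8; next 2.6)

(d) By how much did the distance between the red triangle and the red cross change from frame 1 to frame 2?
+0.8

Distance in frame 1: 3.7. Distance in frame 2: 4.5.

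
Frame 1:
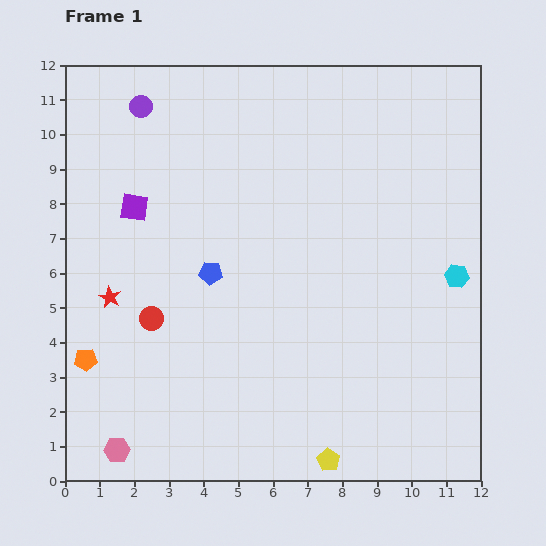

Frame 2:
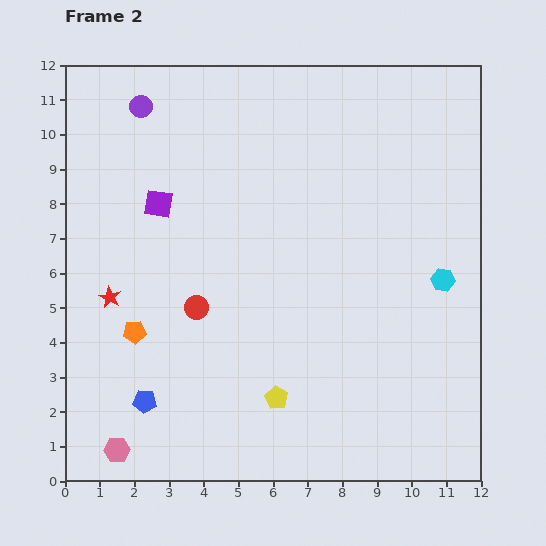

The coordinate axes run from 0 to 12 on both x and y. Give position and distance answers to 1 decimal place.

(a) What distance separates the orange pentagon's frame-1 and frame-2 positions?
1.6

The orange pentagon moved from (0.6, 3.5) to (2.0, 4.3), a distance of √(1.4² + 0.8²) ≈ 1.6.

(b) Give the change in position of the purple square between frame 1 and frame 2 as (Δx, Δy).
(0.7, 0.1)

The purple square was at (2.0, 7.9) in frame 1 and (2.7, 8.0) in frame 2.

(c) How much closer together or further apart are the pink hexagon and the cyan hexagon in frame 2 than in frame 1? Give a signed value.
-0.4

Distance in frame 1: 11.0. Distance in frame 2: 10.6.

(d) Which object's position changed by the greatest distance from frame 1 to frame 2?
the blue pentagon

(moved 4.2; next 2.3)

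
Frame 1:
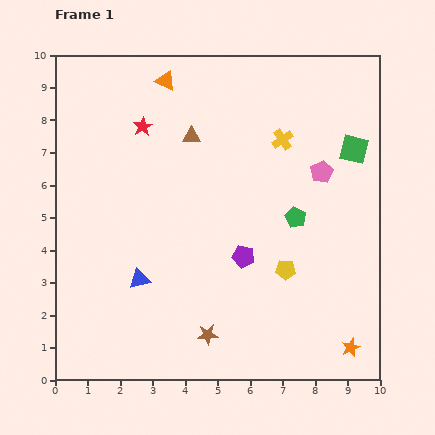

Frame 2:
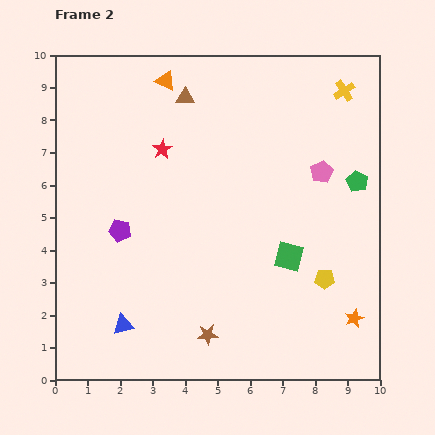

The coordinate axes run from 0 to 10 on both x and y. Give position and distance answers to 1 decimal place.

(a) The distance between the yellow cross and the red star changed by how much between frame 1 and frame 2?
+1.6

Distance in frame 1: 4.3. Distance in frame 2: 5.9.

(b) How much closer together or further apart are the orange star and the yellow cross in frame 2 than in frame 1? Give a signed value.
+0.3

Distance in frame 1: 6.7. Distance in frame 2: 7.0.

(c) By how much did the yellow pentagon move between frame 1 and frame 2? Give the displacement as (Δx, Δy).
(1.2, -0.3)

The yellow pentagon was at (7.1, 3.4) in frame 1 and (8.3, 3.1) in frame 2.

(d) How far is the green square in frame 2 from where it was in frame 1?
3.9

The green square moved from (9.2, 7.1) to (7.2, 3.8), a distance of √(2.0² + 3.3²) ≈ 3.9.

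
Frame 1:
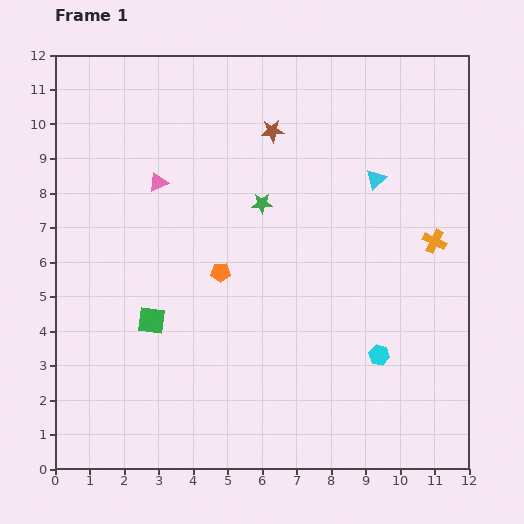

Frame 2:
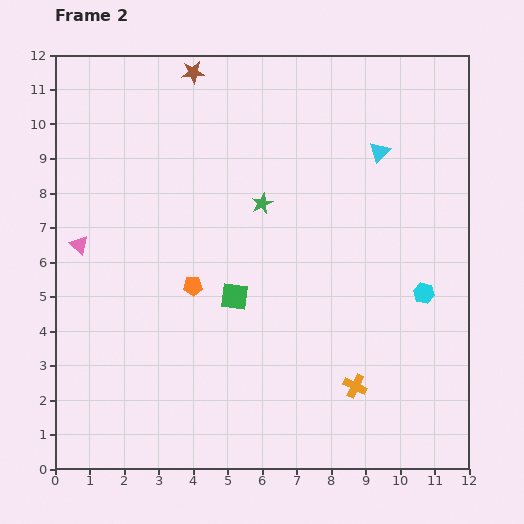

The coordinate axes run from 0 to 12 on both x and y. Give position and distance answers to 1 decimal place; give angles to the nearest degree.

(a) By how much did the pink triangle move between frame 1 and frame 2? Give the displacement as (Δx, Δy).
(-2.3, -1.8)

The pink triangle was at (3.0, 8.3) in frame 1 and (0.7, 6.5) in frame 2.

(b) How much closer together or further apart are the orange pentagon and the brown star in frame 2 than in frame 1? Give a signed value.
+1.8

Distance in frame 1: 4.4. Distance in frame 2: 6.2.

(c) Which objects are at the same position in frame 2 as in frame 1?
the green star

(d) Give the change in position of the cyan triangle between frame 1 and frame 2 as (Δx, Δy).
(0.1, 0.8)

The cyan triangle was at (9.3, 8.4) in frame 1 and (9.4, 9.2) in frame 2.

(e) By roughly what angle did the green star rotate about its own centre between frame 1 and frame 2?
24° counter-clockwise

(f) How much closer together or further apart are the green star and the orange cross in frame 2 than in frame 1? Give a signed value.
+0.8

Distance in frame 1: 5.1. Distance in frame 2: 5.9.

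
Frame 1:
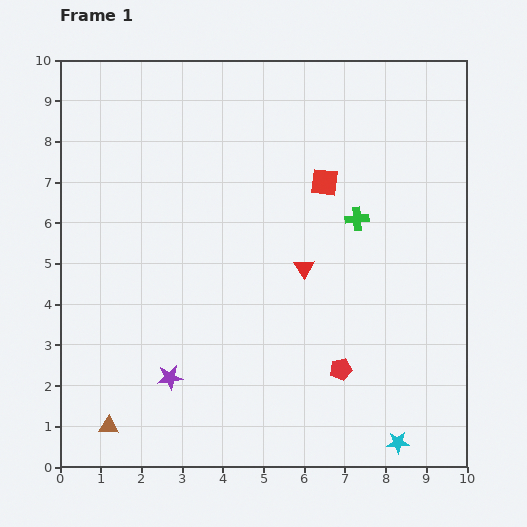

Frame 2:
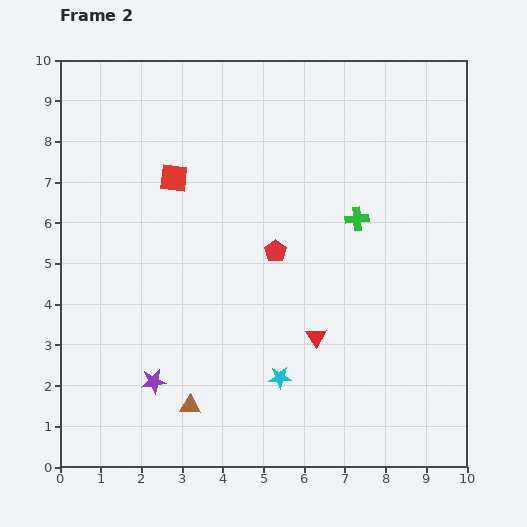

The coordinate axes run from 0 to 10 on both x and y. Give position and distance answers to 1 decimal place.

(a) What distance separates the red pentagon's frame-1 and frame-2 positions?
3.3

The red pentagon moved from (6.9, 2.4) to (5.3, 5.3), a distance of √(1.6² + 2.9²) ≈ 3.3.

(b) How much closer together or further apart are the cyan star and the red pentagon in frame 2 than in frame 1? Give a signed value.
+0.8

Distance in frame 1: 2.3. Distance in frame 2: 3.1.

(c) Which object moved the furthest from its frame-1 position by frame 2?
the red square

(moved 3.7; next 3.3)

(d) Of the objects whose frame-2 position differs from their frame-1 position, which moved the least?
the purple star

(moved 0.4)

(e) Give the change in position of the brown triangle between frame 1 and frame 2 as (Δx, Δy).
(2.0, 0.5)

The brown triangle was at (1.2, 1.0) in frame 1 and (3.2, 1.5) in frame 2.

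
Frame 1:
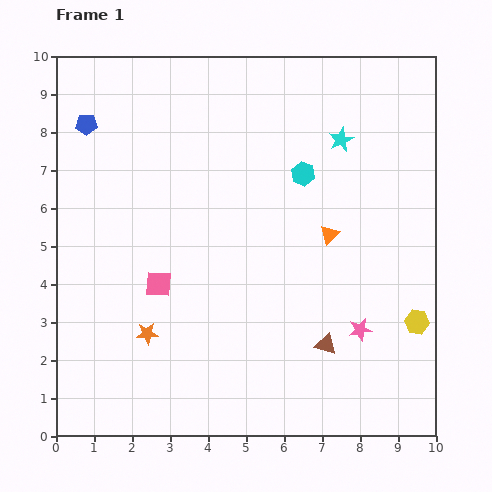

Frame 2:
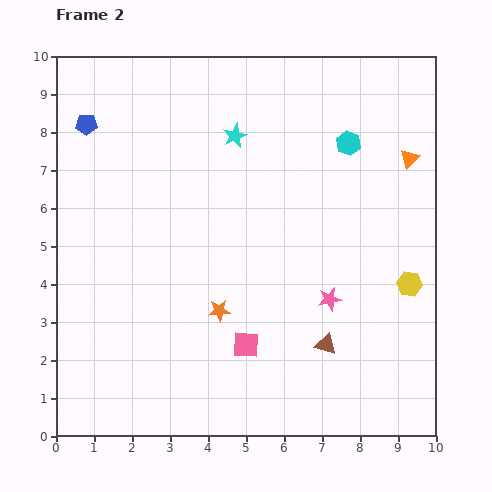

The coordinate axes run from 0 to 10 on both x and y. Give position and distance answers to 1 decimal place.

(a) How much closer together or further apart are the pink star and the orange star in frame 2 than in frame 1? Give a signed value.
-2.7

Distance in frame 1: 5.6. Distance in frame 2: 2.9.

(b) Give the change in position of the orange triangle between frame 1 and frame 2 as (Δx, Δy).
(2.1, 2.0)

The orange triangle was at (7.2, 5.3) in frame 1 and (9.3, 7.3) in frame 2.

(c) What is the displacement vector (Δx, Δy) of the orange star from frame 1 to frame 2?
(1.9, 0.6)

The orange star was at (2.4, 2.7) in frame 1 and (4.3, 3.3) in frame 2.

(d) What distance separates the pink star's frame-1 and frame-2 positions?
1.1

The pink star moved from (8.0, 2.8) to (7.2, 3.6), a distance of √(0.8² + 0.8²) ≈ 1.1.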